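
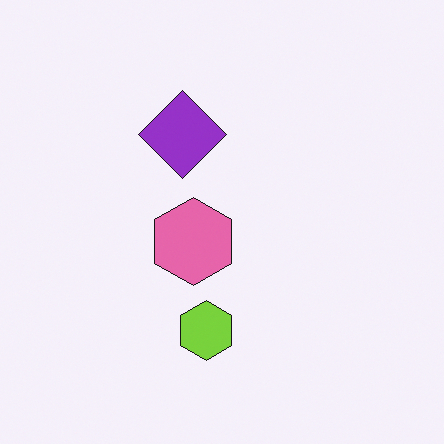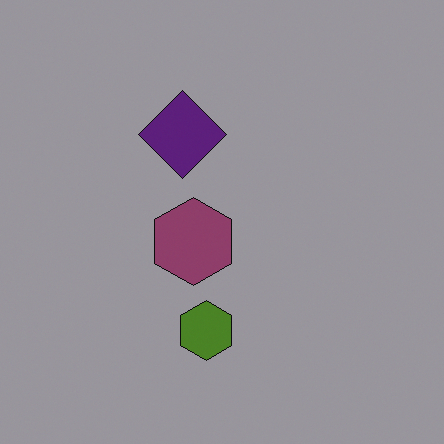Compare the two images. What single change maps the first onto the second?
This is the original image darkened a lot.

Every pixel — background and shapes alike — is uniformly darkened.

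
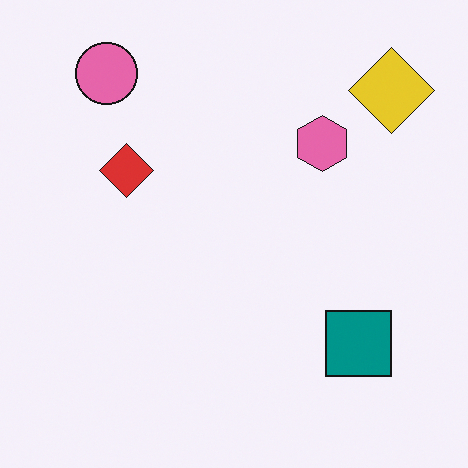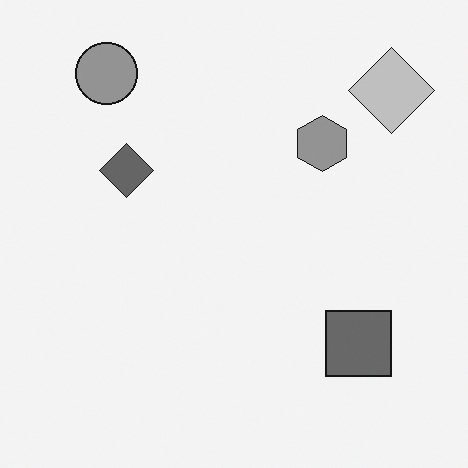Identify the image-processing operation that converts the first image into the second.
It was converted to grayscale.

All color is removed — every shape is now a shade of grey.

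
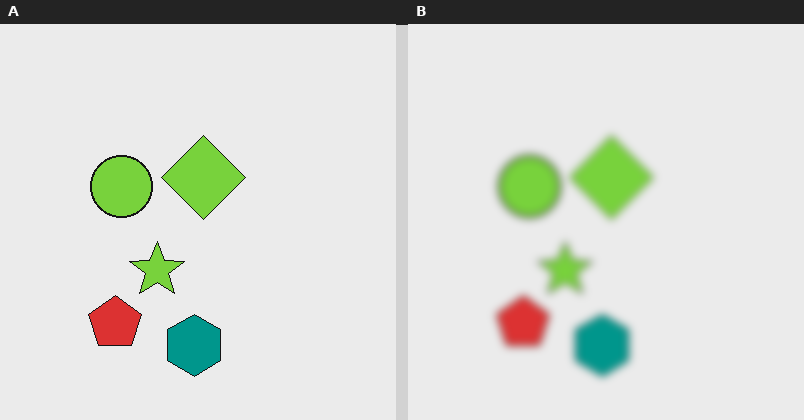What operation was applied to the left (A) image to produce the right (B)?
The image was moderately blurred.

Shape edges and outlines are uniformly softened across the whole image.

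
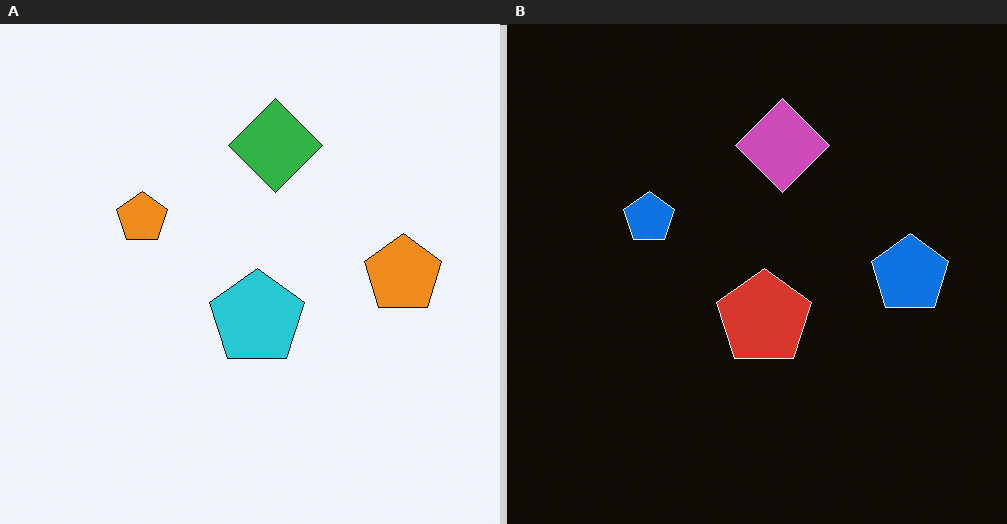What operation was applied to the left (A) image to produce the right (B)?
The transformation is: color-inverted (negative).

The light background has become dark and every shape's color is its complement — a photographic negative.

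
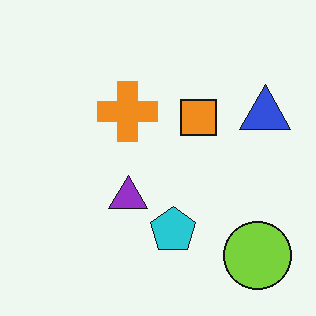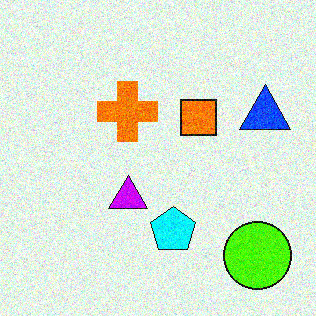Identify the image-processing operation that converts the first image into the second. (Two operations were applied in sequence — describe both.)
The second image is the first made much more vivid (saturation change), then degraded with moderate additive noise.

All colors are more vivid — a global saturation change. Random speckle covers the whole image, including the flat background.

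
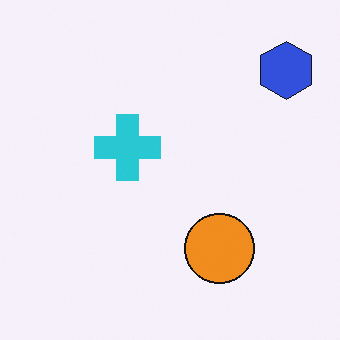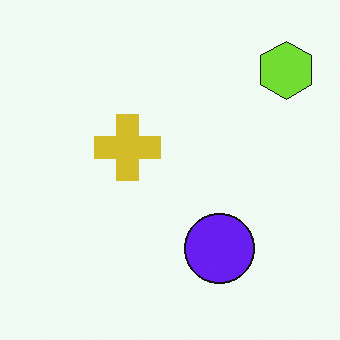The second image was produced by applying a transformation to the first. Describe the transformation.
This is the original image hue-shifted by a large amount.

Every shape's color has rotated by the same amount around the hue wheel — a uniform hue shift.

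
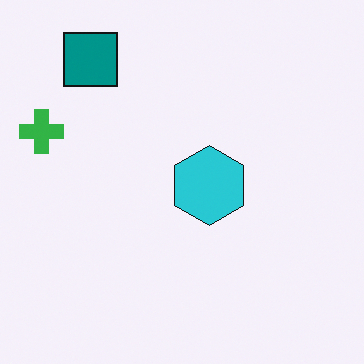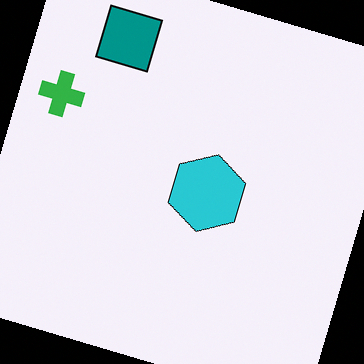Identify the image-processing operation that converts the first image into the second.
This is the original image rotated clockwise by a moderate amount.

Every shape is tilted by the same angle and the image corners show triangular fill wedges — a whole-image rotation by a non-right angle.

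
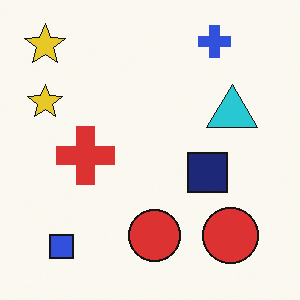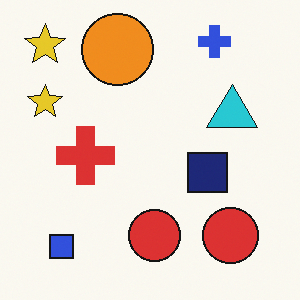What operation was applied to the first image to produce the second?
Overlaid with an additional orange circle.

An orange circle appears in the second image that is absent from the first.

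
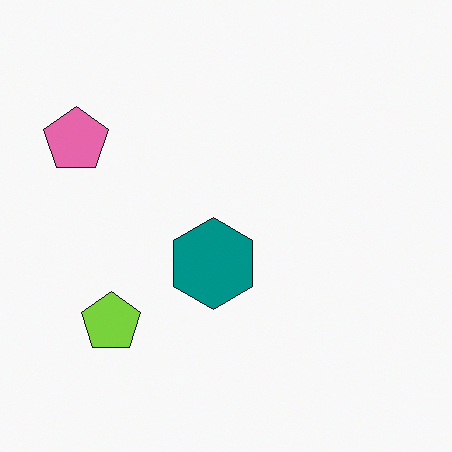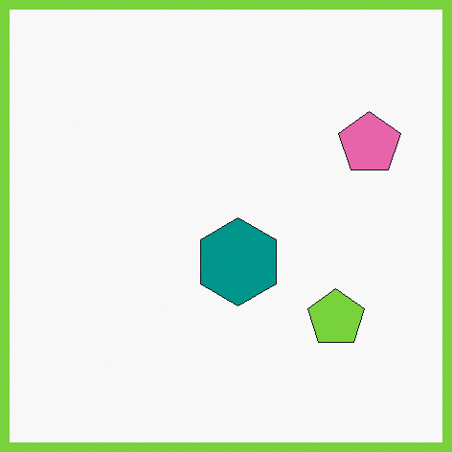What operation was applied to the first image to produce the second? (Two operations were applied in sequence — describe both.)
This is the original image flipped horizontally (left ↔ right), then framed with a lime border.

The pink pentagon is in the top-left of the first image and the top-right of the second — shapes on opposite sides of the vertical midline have swapped in a mirror flip. A solid lime frame runs around the edge of the second image, with the content slightly shrunk inside it.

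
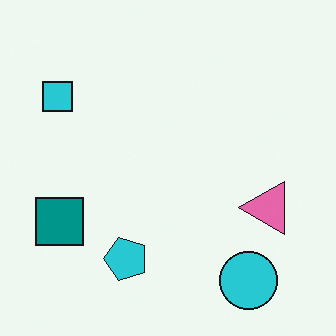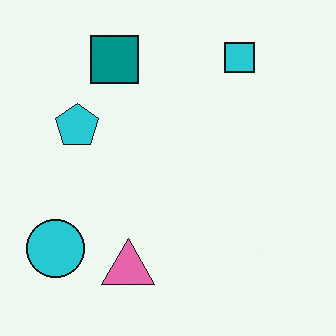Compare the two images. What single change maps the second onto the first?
The image was rotated 90° counter-clockwise.

The cyan circle sits in the bottom-left of the second image and the bottom-right of the first — consistent with a whole-image 90° counter-clockwise rotation.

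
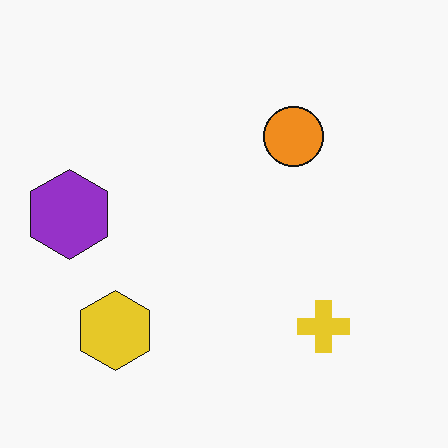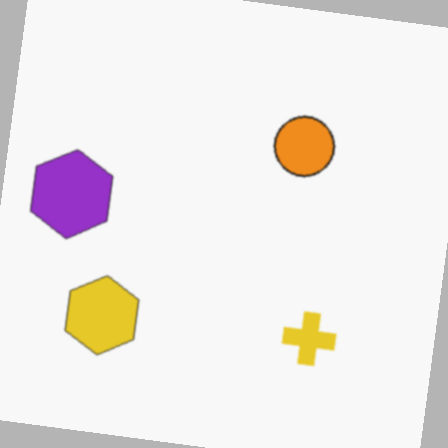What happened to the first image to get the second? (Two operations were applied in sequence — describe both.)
Given a subtle gaussian blur, then rotated clockwise by a few degrees.

Shape edges and outlines are uniformly softened across the whole image. Every shape is tilted by the same angle and the image corners show triangular fill wedges — a whole-image rotation by a non-right angle.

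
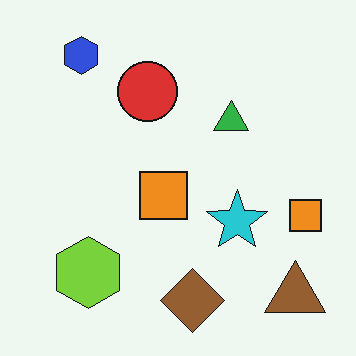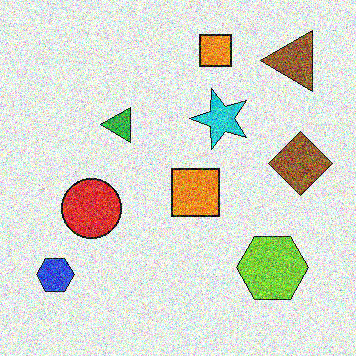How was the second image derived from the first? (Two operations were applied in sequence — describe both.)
The image was rotated 90° counter-clockwise, then degraded with heavy additive noise.

The brown triangle sits in the bottom-right of the first image and the top-right of the second — consistent with a whole-image 90° counter-clockwise rotation. Random speckle covers the whole image, including the flat background.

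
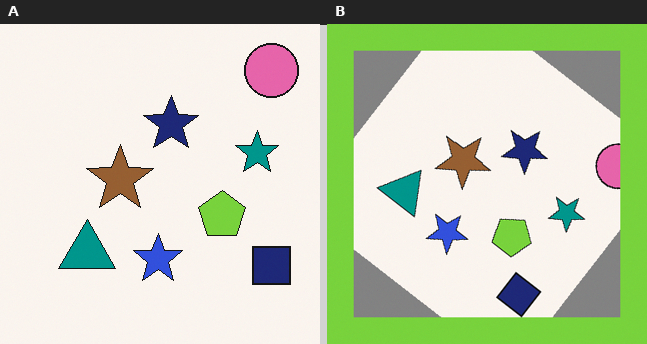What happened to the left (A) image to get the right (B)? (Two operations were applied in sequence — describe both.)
The transformation is: rotated clockwise by a large amount — several tens of degrees, then framed with a lime border.

Every shape is tilted by the same angle and the image corners show triangular fill wedges — a whole-image rotation by a non-right angle. A solid lime frame runs around the edge of the right (B) image, with the content slightly shrunk inside it.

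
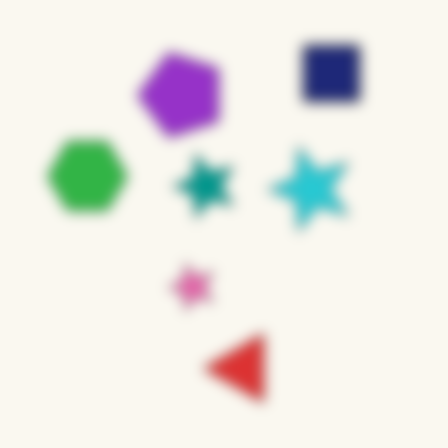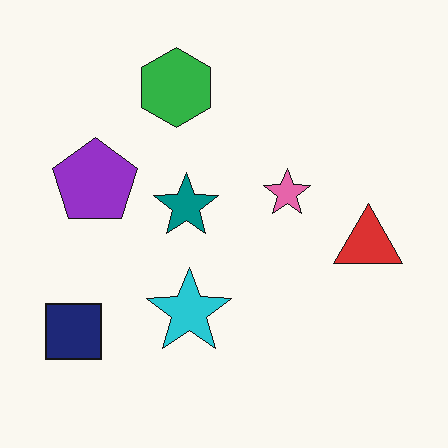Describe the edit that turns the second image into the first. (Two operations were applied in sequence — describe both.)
The image was heavily blurred, then transposed (reflected across the top-left ↔ bottom-right diagonal).

Shape edges and outlines are uniformly softened across the whole image. Shapes have swapped their row and column positions — what was in the top-right is now in the bottom-left — a diagonal reflection.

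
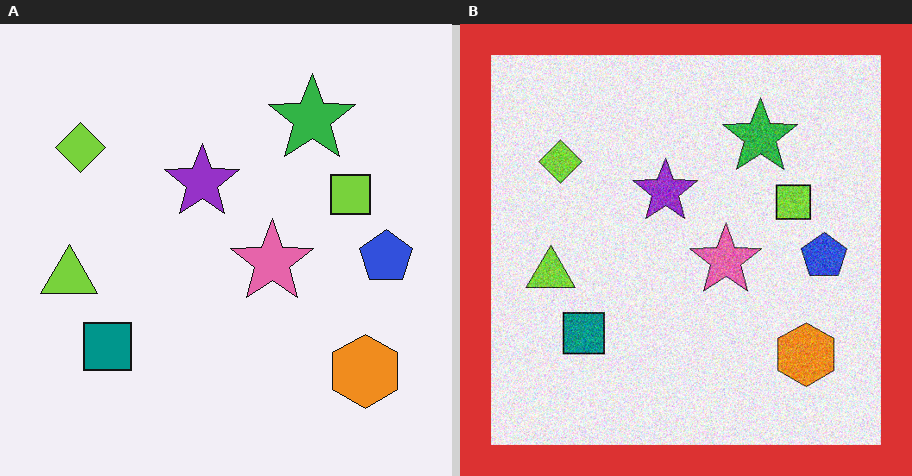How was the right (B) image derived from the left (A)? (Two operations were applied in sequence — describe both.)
The image was degraded with heavy additive noise, then framed with a red border.

Random speckle covers the whole image, including the flat background. A solid red frame runs around the edge of the right (B) image, with the content slightly shrunk inside it.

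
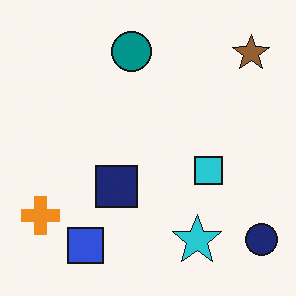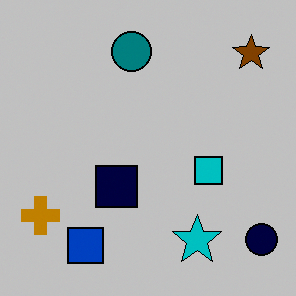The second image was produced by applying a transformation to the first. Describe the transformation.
This is the original image aggressively posterized.

Each flat color has snapped to a coarser quantized level — most visibly, the near-white background has dropped to a flat grey.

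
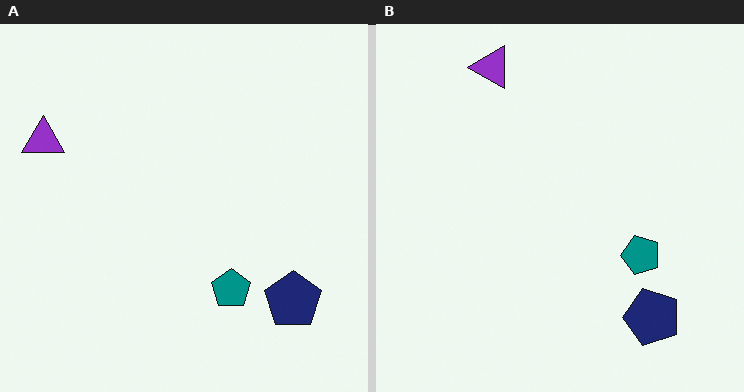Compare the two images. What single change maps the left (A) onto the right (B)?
The transformation is: transposed (reflected across the top-left ↔ bottom-right diagonal).

Shapes have swapped their row and column positions — what was in the top-right is now in the bottom-left — a diagonal reflection.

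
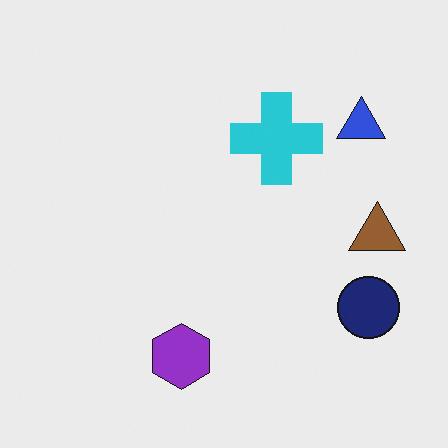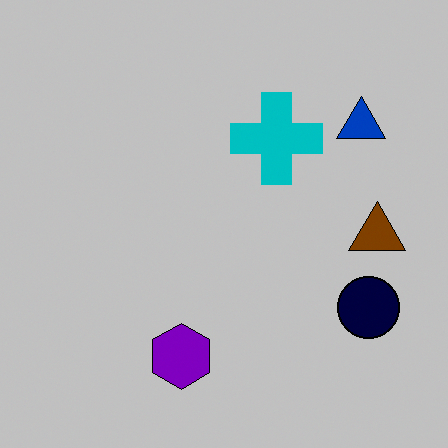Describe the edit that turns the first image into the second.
It was aggressively posterized.

Each flat color has snapped to a coarser quantized level — most visibly, the near-white background has dropped to a flat grey.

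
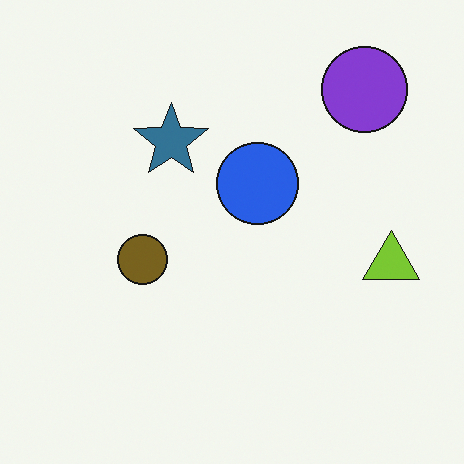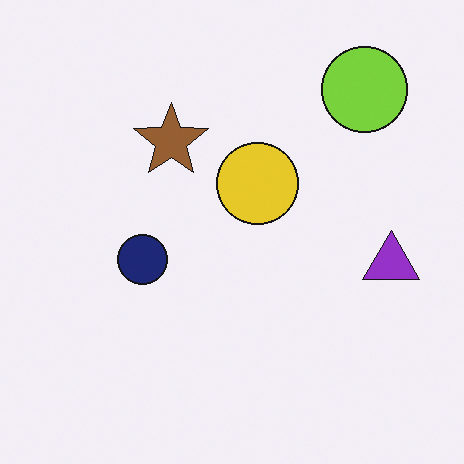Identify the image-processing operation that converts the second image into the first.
This is the original image hue-shifted by a large amount.

Every shape's color has rotated by the same amount around the hue wheel — a uniform hue shift.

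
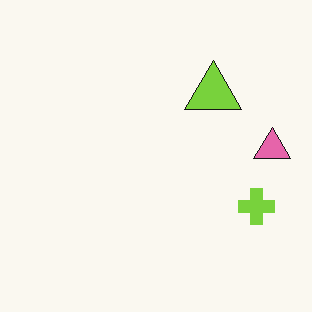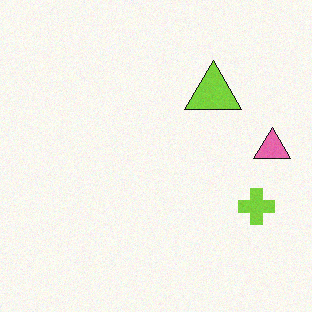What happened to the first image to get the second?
The transformation is: degraded with light additive noise.

Random speckle covers the whole image, including the flat background.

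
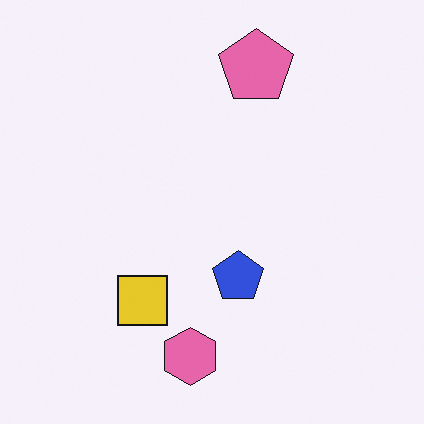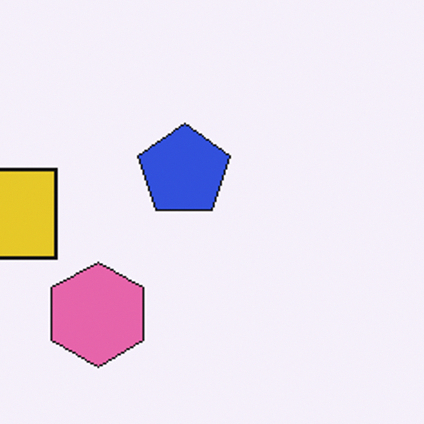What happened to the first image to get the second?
The image was cropped tightly and scaled back up.

The visible shapes are larger and the field of view is narrower; shapes near the original edges may be partly or wholly outside the frame — a crop-and-rescale.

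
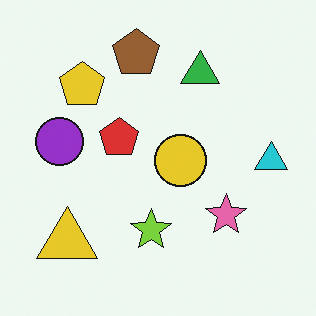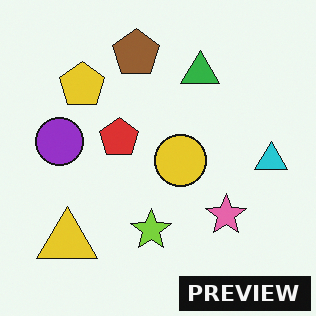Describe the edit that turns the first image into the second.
Watermarked with the text "PREVIEW" in the lower-right corner.

A dark label reading "PREVIEW" appears in the lower-right corner.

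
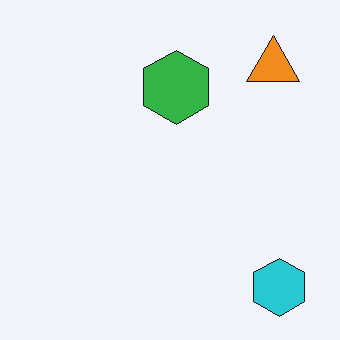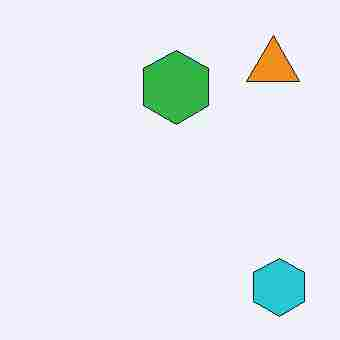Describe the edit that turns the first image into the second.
It was degraded with heavy JPEG compression.

Blocky 8×8 compression artifacts appear around shape edges and the flat background shows ringing — characteristic JPEG degradation.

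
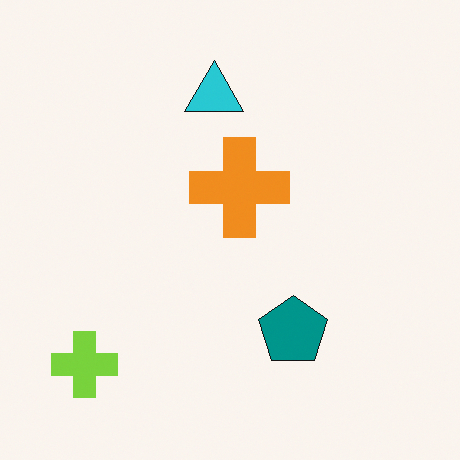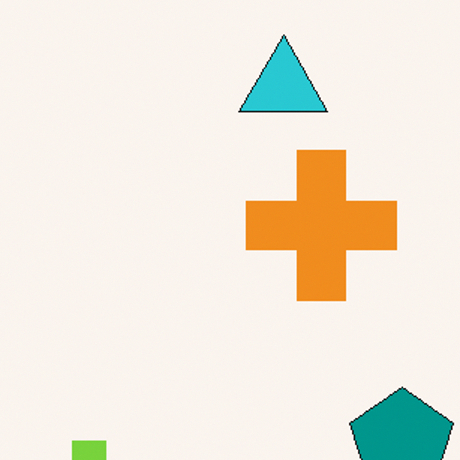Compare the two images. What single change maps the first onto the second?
It was cropped slightly and scaled back up.

The visible shapes are larger and the field of view is narrower; shapes near the original edges may be partly or wholly outside the frame — a crop-and-rescale.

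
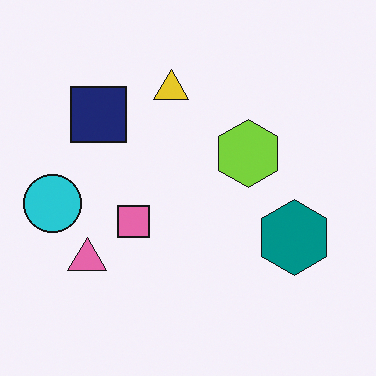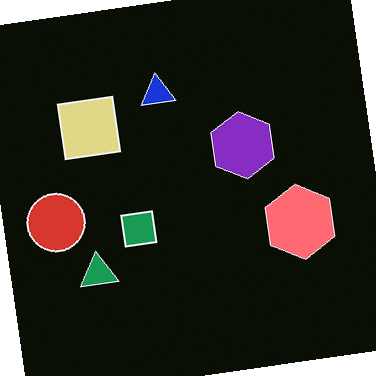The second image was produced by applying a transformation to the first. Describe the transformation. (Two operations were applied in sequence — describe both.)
The image was rotated counter-clockwise by a small amount, then color-inverted (negative).

Every shape is tilted by the same angle and the image corners show triangular fill wedges — a whole-image rotation by a non-right angle. The light background has become dark and every shape's color is its complement — a photographic negative.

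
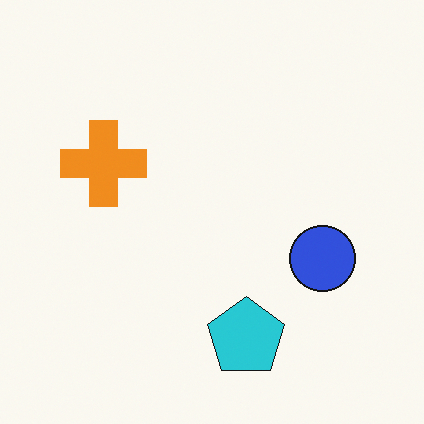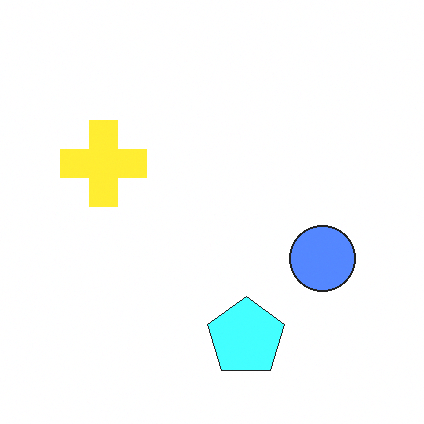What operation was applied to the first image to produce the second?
The second image is the first noticeably brightened.

Every pixel — background and shapes alike — is uniformly brightened.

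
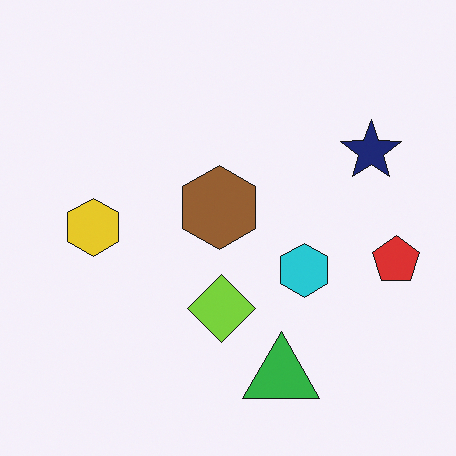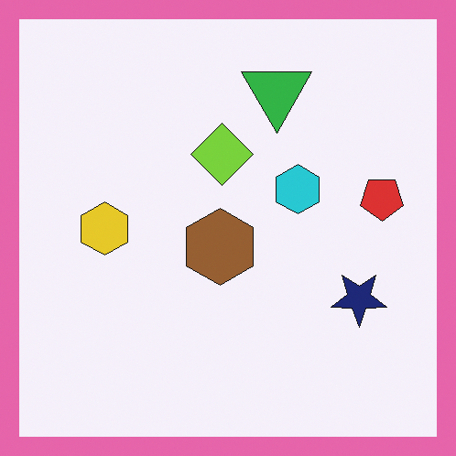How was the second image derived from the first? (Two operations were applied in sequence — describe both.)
This is the original image flipped vertically (top ↔ bottom), then framed with a pink border.

The green triangle is in the bottom of the first image and the top of the second — shapes on opposite sides of the horizontal midline have swapped in a mirror flip. A solid pink frame runs around the edge of the second image, with the content slightly shrunk inside it.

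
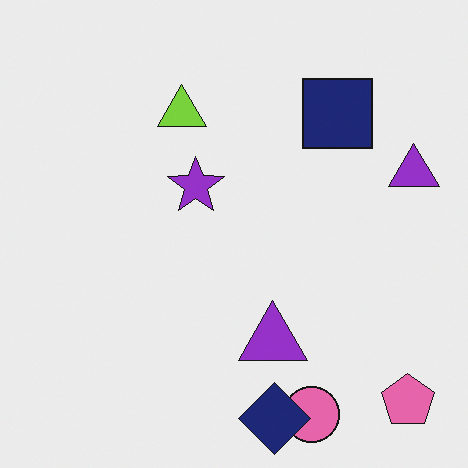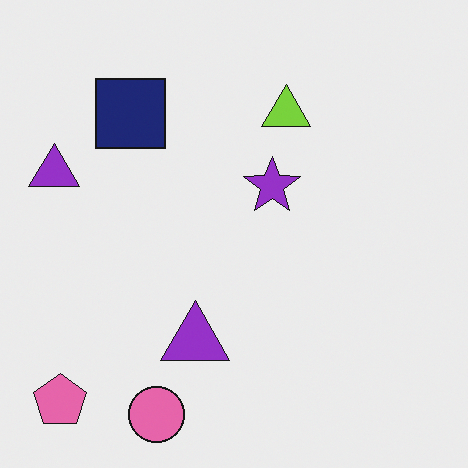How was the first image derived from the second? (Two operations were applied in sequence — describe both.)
Flipped horizontally (left ↔ right), then overlaid with an additional navy diamond.

The pink pentagon is in the bottom-left of the second image and the bottom-right of the first — shapes on opposite sides of the vertical midline have swapped in a mirror flip. A navy diamond appears in the first image that is absent from the second.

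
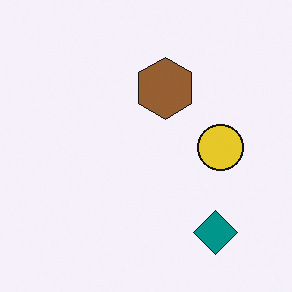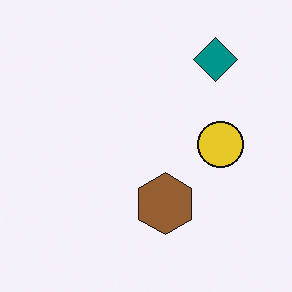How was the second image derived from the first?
The image was flipped vertically (top ↔ bottom).

The teal diamond is in the bottom-right of the first image and the top-right of the second — shapes on opposite sides of the horizontal midline have swapped in a mirror flip.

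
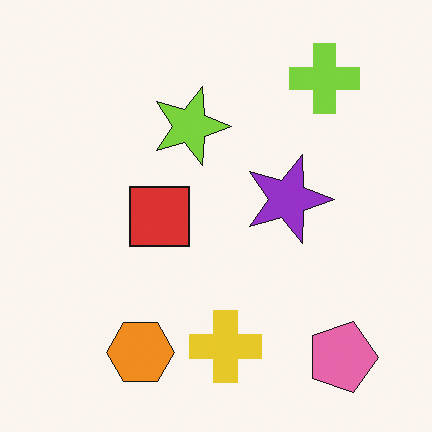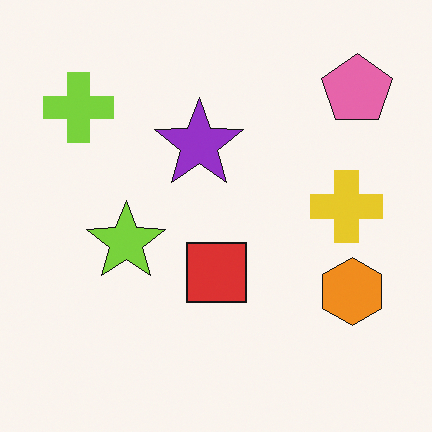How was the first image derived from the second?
Rotated 90° clockwise.

The pink pentagon sits in the top-right of the second image and the bottom-right of the first — consistent with a whole-image 90° clockwise rotation.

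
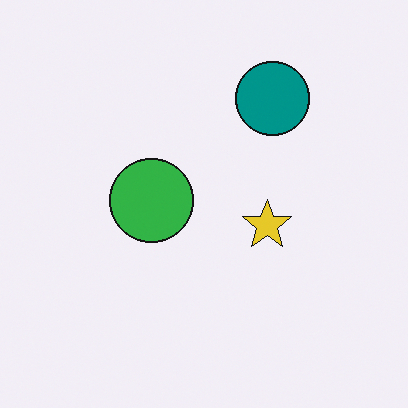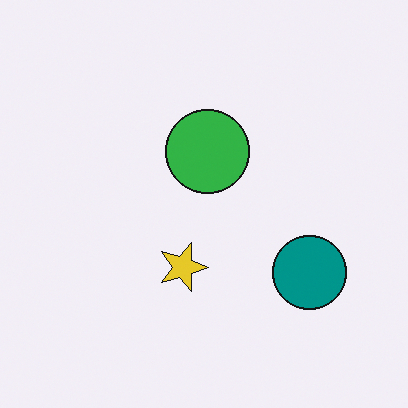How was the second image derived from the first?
Rotated 90° clockwise.

The teal circle sits in the top of the first image and the right of the second — consistent with a whole-image 90° clockwise rotation.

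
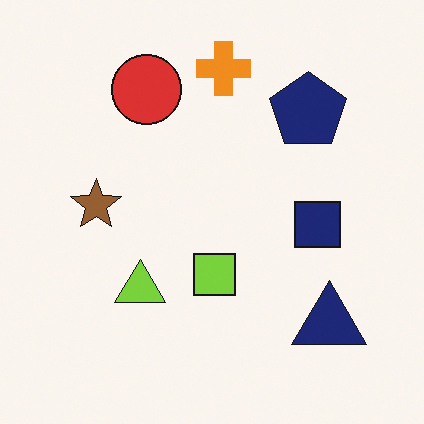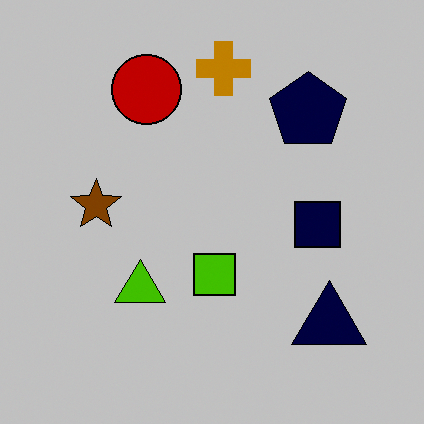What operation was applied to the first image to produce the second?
This is the original image heavily posterized to just a handful of flat colors.

Each flat color has snapped to a coarser quantized level — most visibly, the near-white background has dropped to a flat grey.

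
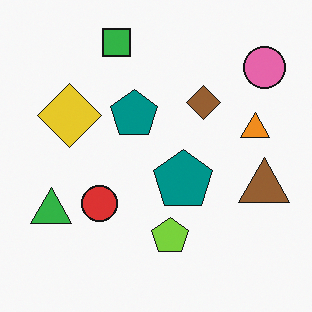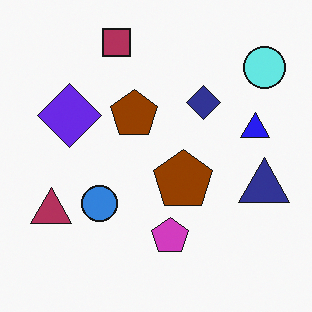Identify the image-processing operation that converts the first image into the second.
The transformation is: hue-shifted by a large amount.

Every shape's color has rotated by the same amount around the hue wheel — a uniform hue shift.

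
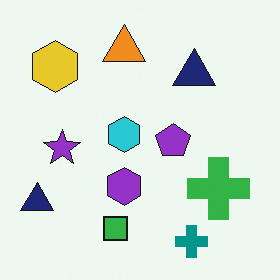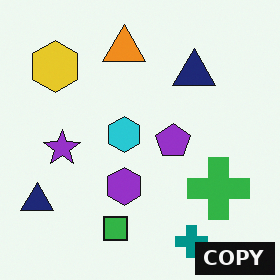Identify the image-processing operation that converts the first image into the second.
The transformation is: watermarked with the text "COPY" in the lower-right corner.

A dark label reading "COPY" appears in the lower-right corner.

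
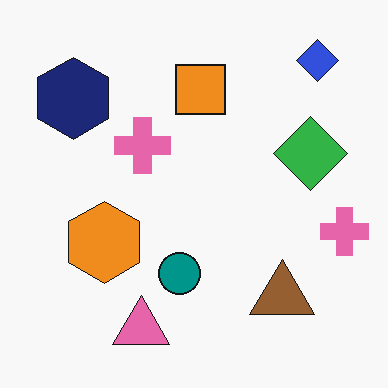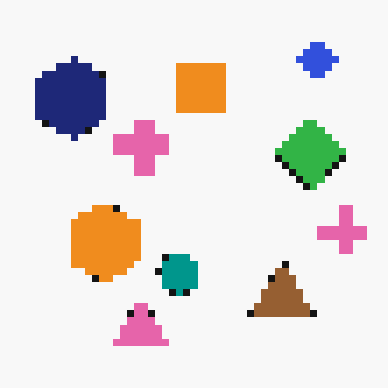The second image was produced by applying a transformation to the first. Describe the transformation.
It was moderately pixelated.

Shapes are reduced to large square blocks; fine edges and outlines are lost — a downscale-then-upscale (mosaic) effect.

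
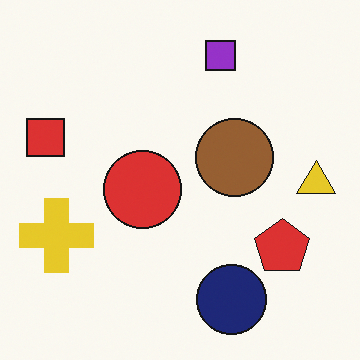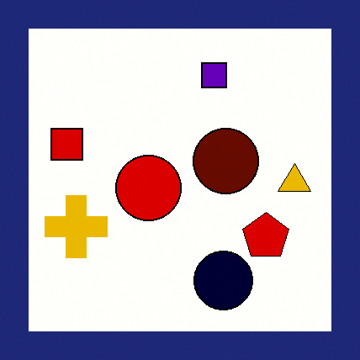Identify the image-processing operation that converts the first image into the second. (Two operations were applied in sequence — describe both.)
Given much higher contrast, then framed with a navy border.

Tones are pushed away from mid-grey across the whole image — a global contrast change. A solid navy frame runs around the edge of the second image, with the content slightly shrunk inside it.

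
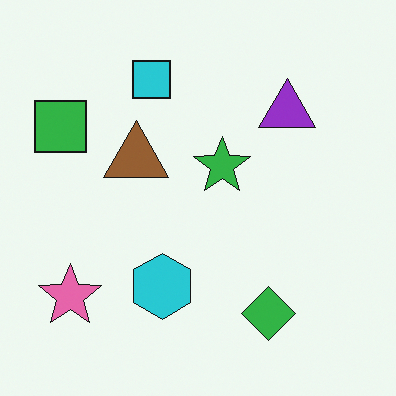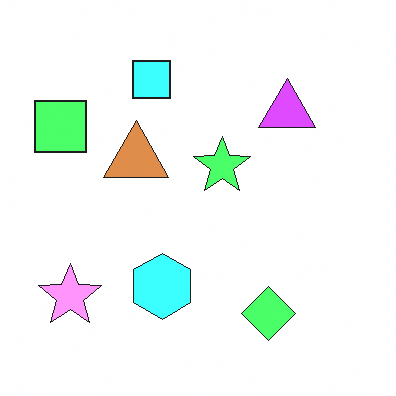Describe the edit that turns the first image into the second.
The transformation is: noticeably brightened.

Every pixel — background and shapes alike — is uniformly brightened.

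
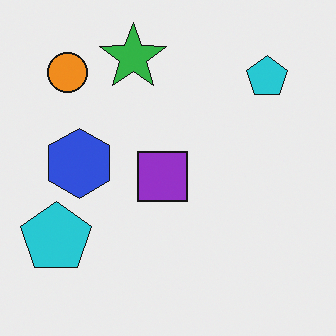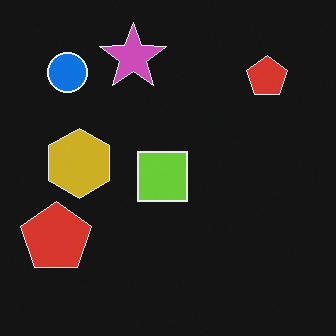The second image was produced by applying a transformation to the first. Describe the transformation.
Color-inverted (negative).

The light background has become dark and every shape's color is its complement — a photographic negative.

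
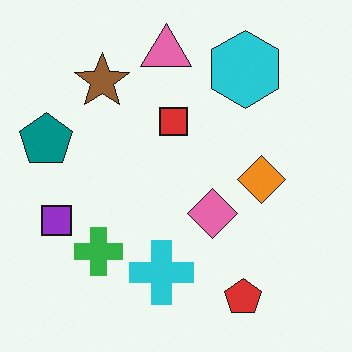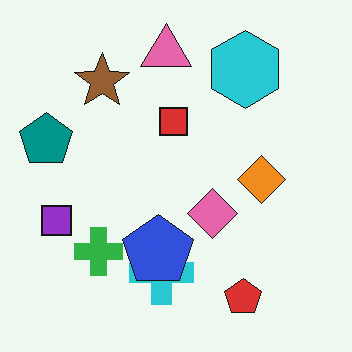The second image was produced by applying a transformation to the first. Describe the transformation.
The transformation is: overlaid with an additional blue pentagon.

A blue pentagon appears in the second image that is absent from the first.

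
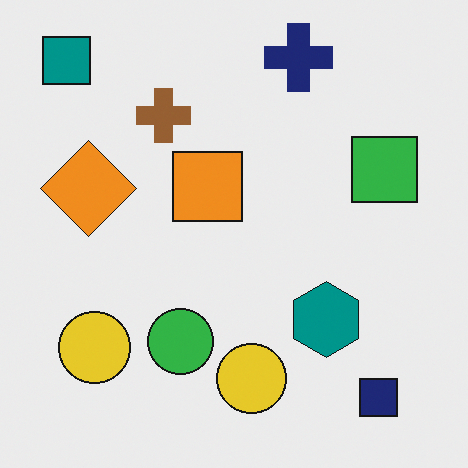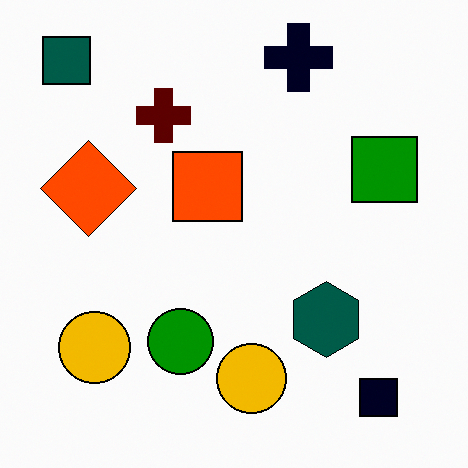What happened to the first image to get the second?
The transformation is: given much higher contrast.

Tones are pushed away from mid-grey across the whole image — a global contrast change.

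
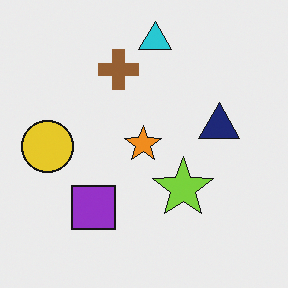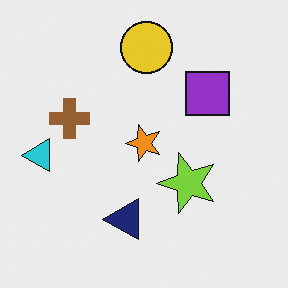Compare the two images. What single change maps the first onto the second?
The transformation is: transposed (reflected across the top-left ↔ bottom-right diagonal).

Shapes have swapped their row and column positions — what was in the top-right is now in the bottom-left — a diagonal reflection.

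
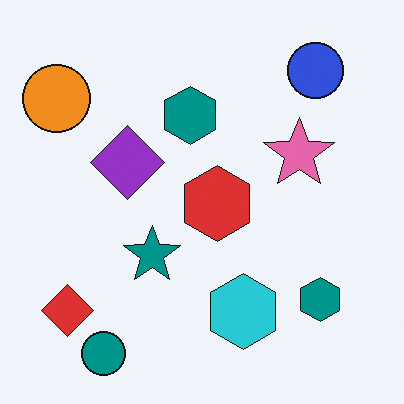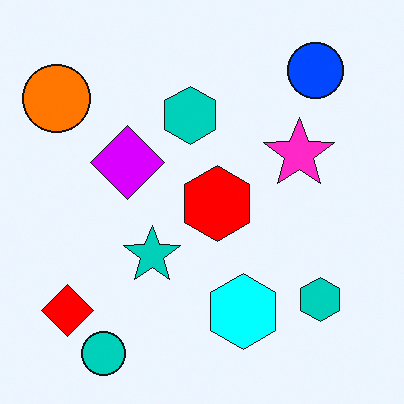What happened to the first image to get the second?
Made much more vivid (saturation change).

All colors are more vivid — a global saturation change.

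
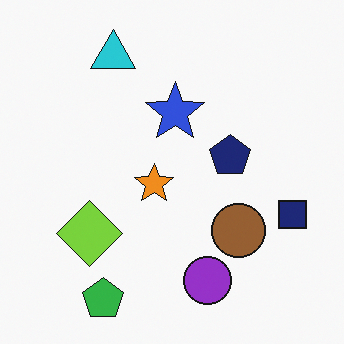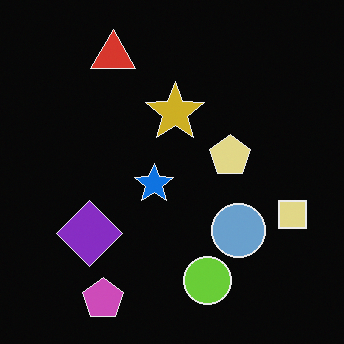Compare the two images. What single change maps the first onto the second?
The second image is the first color-inverted (negative).

The light background has become dark and every shape's color is its complement — a photographic negative.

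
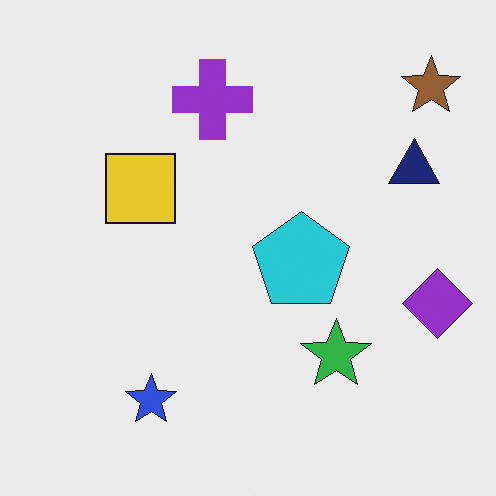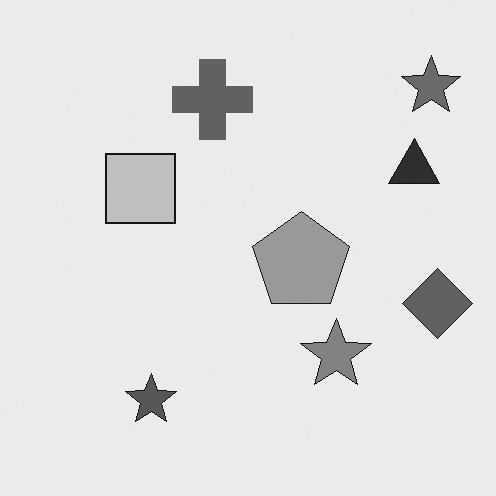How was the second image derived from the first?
Converted to grayscale.

All color is removed — every shape is now a shade of grey.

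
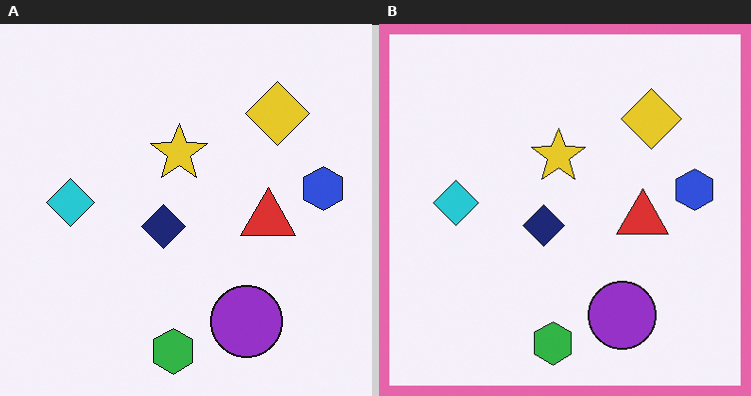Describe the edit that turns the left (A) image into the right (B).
It was framed with a pink border.

A solid pink frame runs around the edge of the right (B) image, with the content slightly shrunk inside it.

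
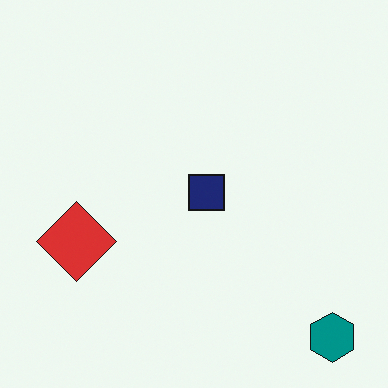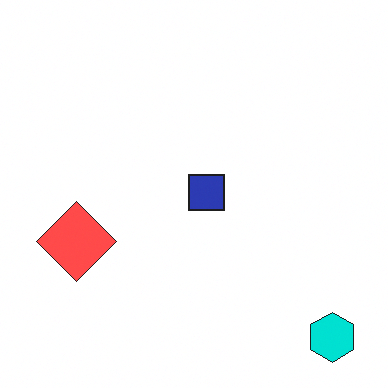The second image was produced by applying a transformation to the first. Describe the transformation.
This is the original image substantially brightened.

Every pixel — background and shapes alike — is uniformly brightened.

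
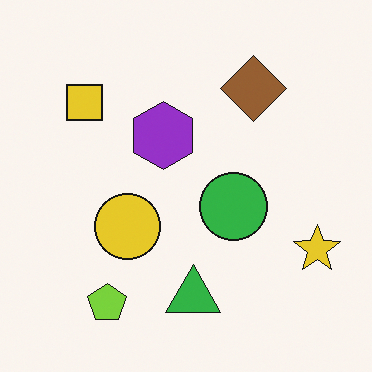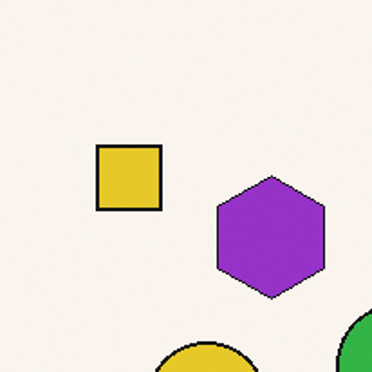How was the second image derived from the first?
It was cropped tightly and scaled back up.

The visible shapes are larger and the field of view is narrower; shapes near the original edges may be partly or wholly outside the frame — a crop-and-rescale.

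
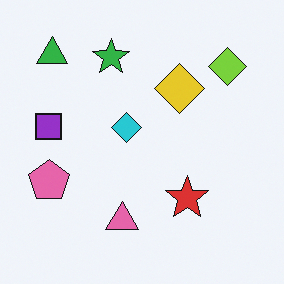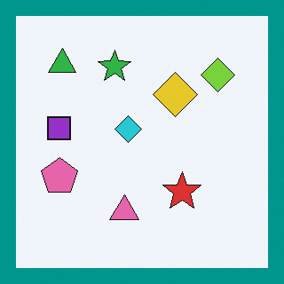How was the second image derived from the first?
The transformation is: framed with a teal border.

A solid teal frame runs around the edge of the second image, with the content slightly shrunk inside it.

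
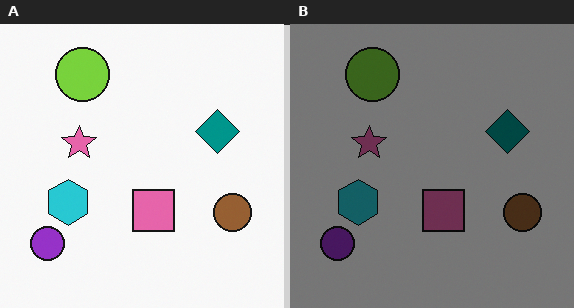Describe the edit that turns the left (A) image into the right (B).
The image was darkened a lot.

Every pixel — background and shapes alike — is uniformly darkened.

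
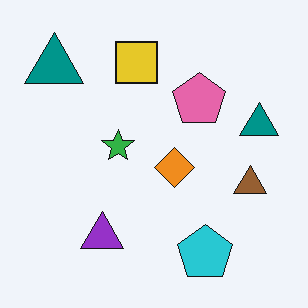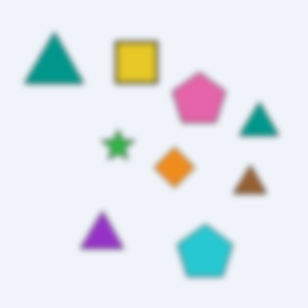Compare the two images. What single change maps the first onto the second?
The image was moderately blurred.

Shape edges and outlines are uniformly softened across the whole image.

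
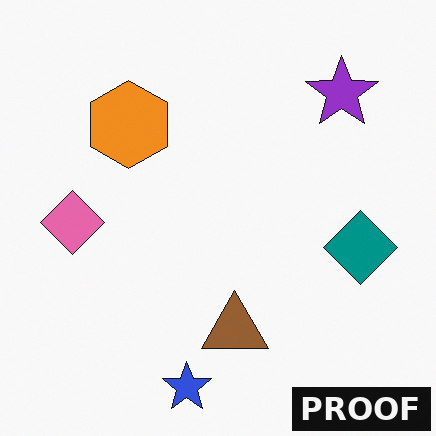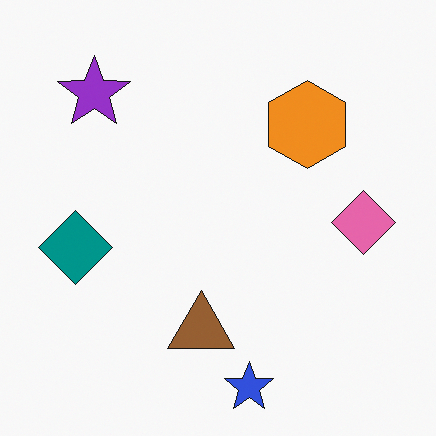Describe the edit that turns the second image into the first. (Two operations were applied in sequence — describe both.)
The first image is the second flipped horizontally (left ↔ right), then watermarked with the text "PROOF" in the lower-right corner.

The pink diamond is in the right of the second image and the left of the first — shapes on opposite sides of the vertical midline have swapped in a mirror flip. A dark label reading "PROOF" appears in the lower-right corner.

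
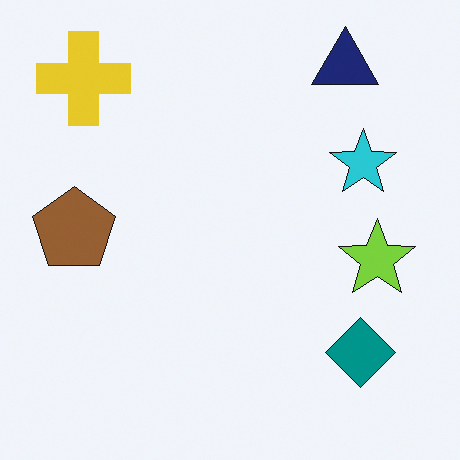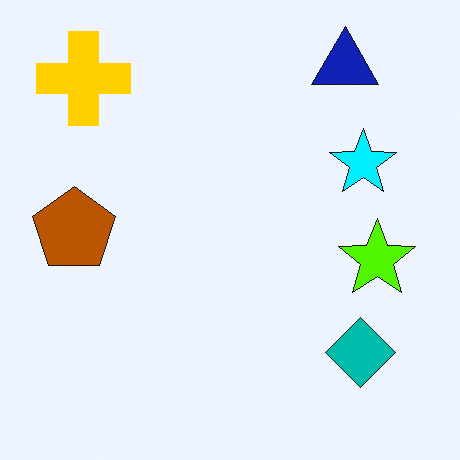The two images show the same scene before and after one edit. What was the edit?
The transformation is: made much more vivid (saturation change).

All colors are more vivid — a global saturation change.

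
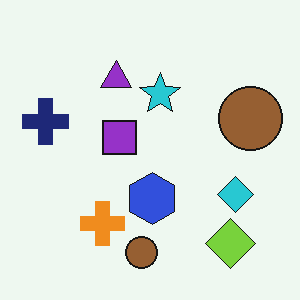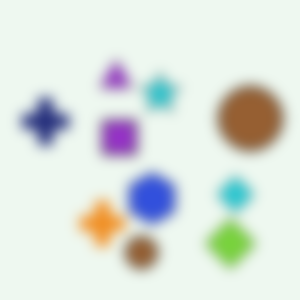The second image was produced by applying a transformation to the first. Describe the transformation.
Strongly gaussian-blurred.

Shape edges and outlines are uniformly softened across the whole image.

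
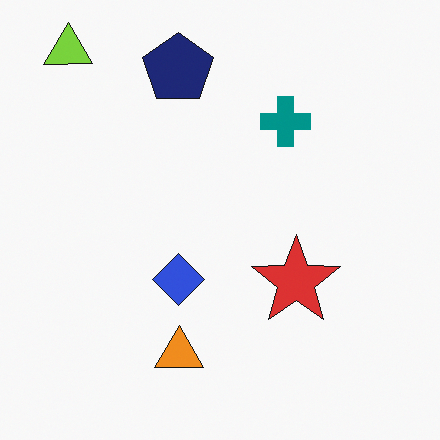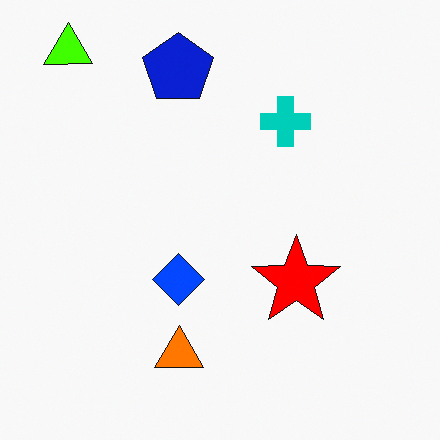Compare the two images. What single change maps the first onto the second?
It was heavily oversaturated.

All colors are more vivid — a global saturation change.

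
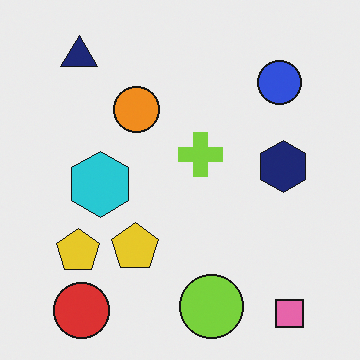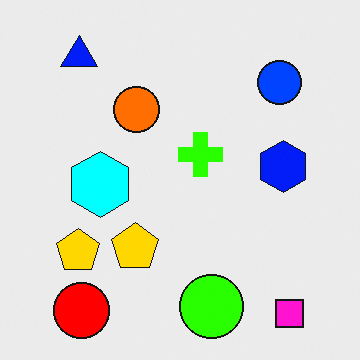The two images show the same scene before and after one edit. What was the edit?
Heavily oversaturated.

All colors are more vivid — a global saturation change.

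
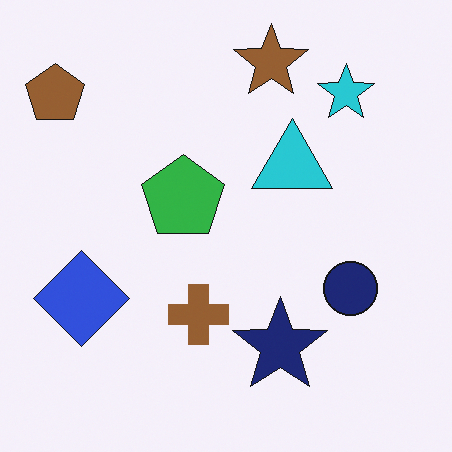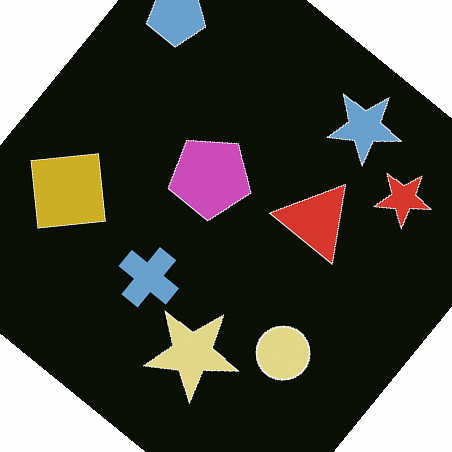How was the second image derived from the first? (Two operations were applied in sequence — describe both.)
The second image is the first rotated clockwise by a large amount — several tens of degrees, then color-inverted (negative).

Every shape is tilted by the same angle and the image corners show triangular fill wedges — a whole-image rotation by a non-right angle. The light background has become dark and every shape's color is its complement — a photographic negative.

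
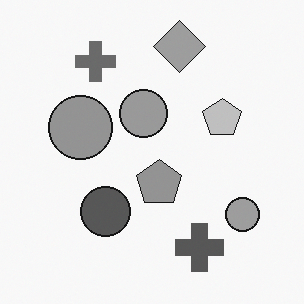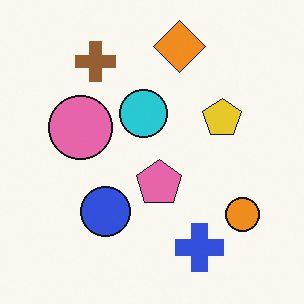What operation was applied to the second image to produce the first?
It was converted to grayscale.

All color is removed — every shape is now a shade of grey.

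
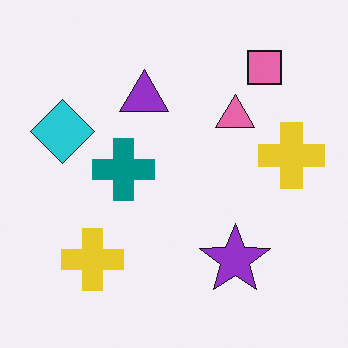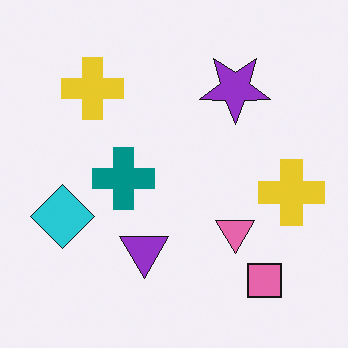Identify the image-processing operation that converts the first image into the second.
The second image is the first flipped vertically (top ↔ bottom).

The pink square is in the top-right of the first image and the bottom-right of the second — shapes on opposite sides of the horizontal midline have swapped in a mirror flip.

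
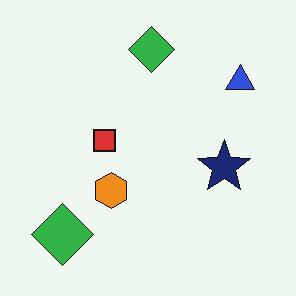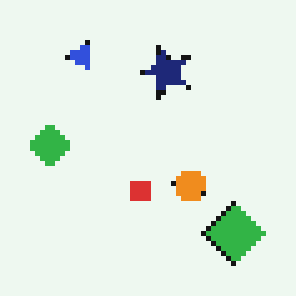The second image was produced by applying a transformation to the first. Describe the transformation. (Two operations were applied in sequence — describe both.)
The image was mildly pixelated, then rotated 90° counter-clockwise.

Shapes are reduced to large square blocks; fine edges and outlines are lost — a downscale-then-upscale (mosaic) effect. The blue triangle sits in the top-right of the first image and the top-left of the second — consistent with a whole-image 90° counter-clockwise rotation.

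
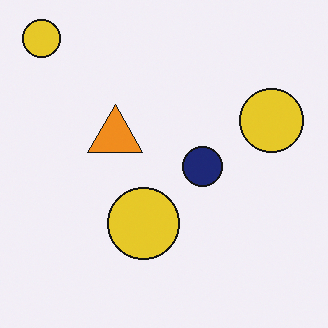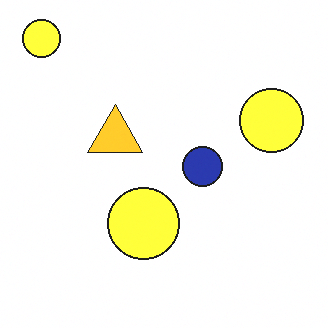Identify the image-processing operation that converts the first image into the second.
The image was substantially brightened.

Every pixel — background and shapes alike — is uniformly brightened.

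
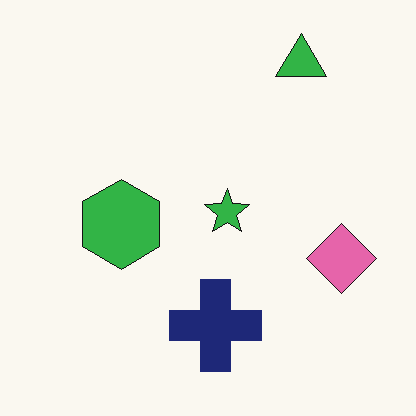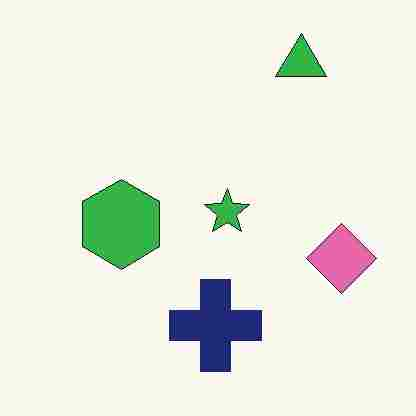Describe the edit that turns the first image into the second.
The second image is the first degraded with heavy JPEG compression.

Blocky 8×8 compression artifacts appear around shape edges and the flat background shows ringing — characteristic JPEG degradation.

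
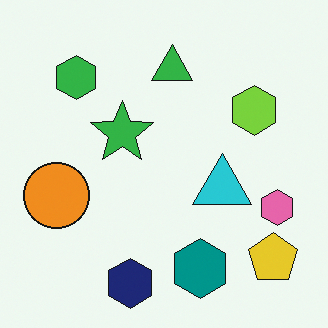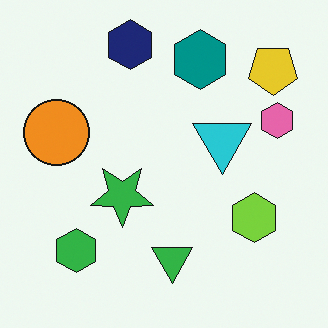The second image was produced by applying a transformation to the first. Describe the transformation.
The second image is the first flipped vertically (top ↔ bottom).

The navy hexagon is in the bottom of the first image and the top of the second — shapes on opposite sides of the horizontal midline have swapped in a mirror flip.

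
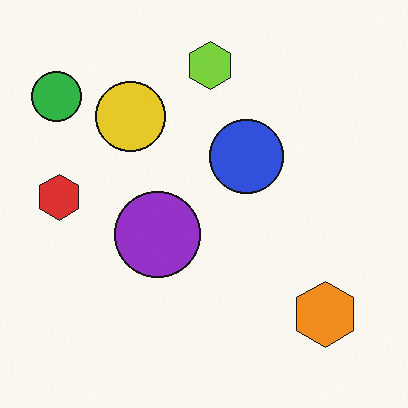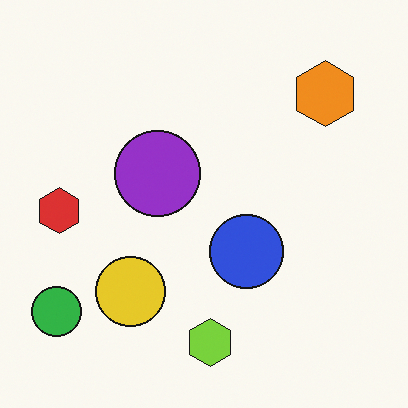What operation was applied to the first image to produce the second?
The transformation is: flipped vertically (top ↔ bottom).

The lime hexagon is in the top of the first image and the bottom of the second — shapes on opposite sides of the horizontal midline have swapped in a mirror flip.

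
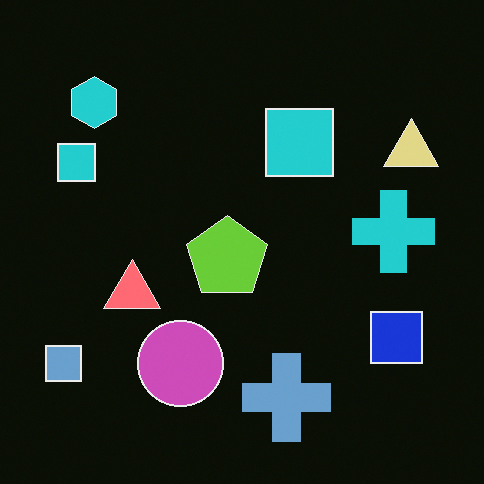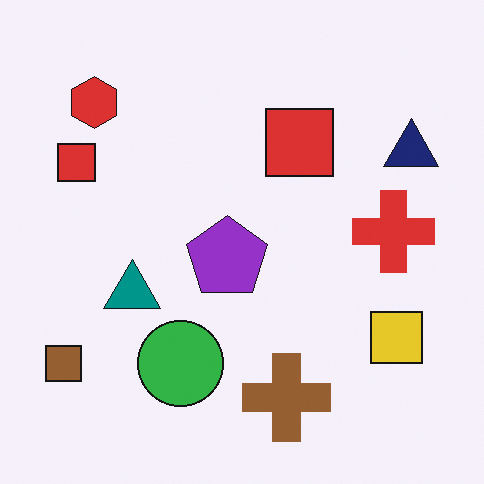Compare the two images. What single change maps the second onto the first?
This is the original image color-inverted (negative).

The light background has become dark and every shape's color is its complement — a photographic negative.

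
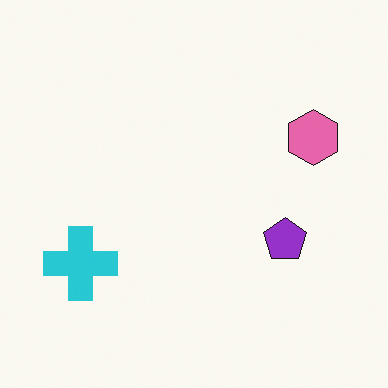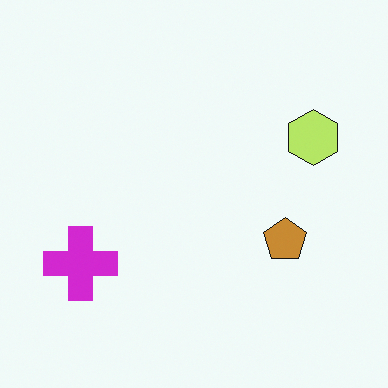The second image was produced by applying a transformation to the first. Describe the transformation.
This is the original image hue-shifted noticeably.

Every shape's color has rotated by the same amount around the hue wheel — a uniform hue shift.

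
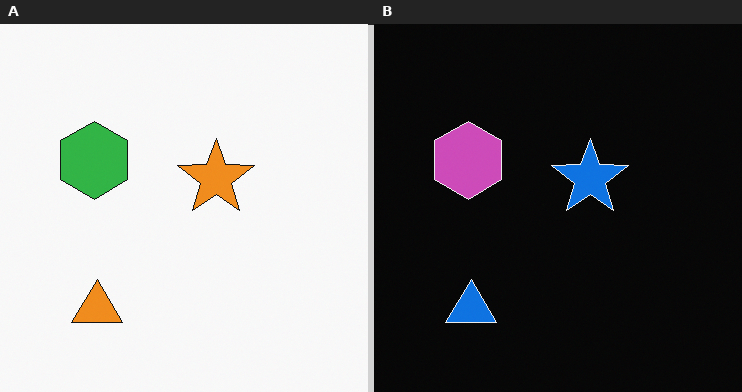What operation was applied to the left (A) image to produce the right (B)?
The transformation is: color-inverted (negative).

The light background has become dark and every shape's color is its complement — a photographic negative.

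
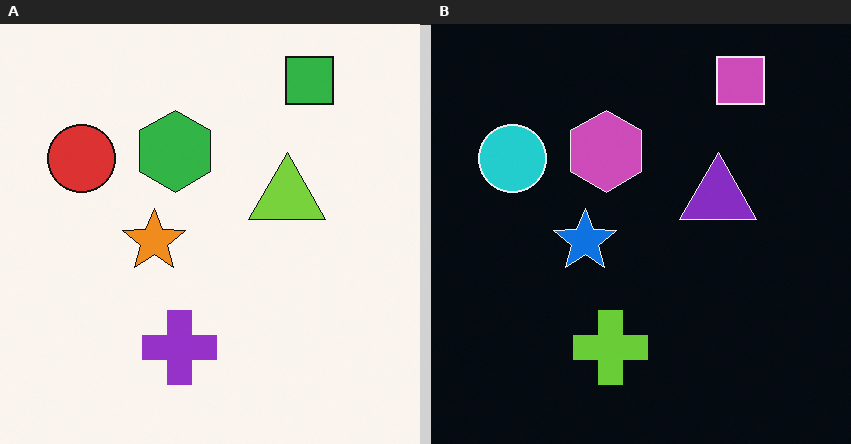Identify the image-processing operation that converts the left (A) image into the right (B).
The image was color-inverted (negative).

The light background has become dark and every shape's color is its complement — a photographic negative.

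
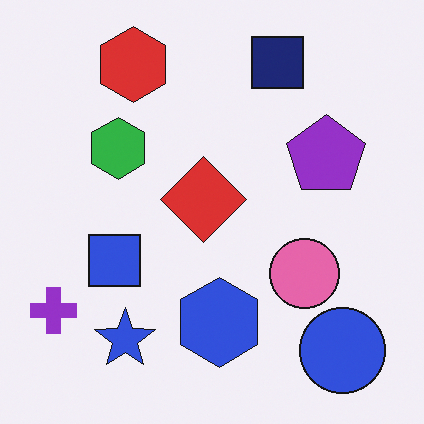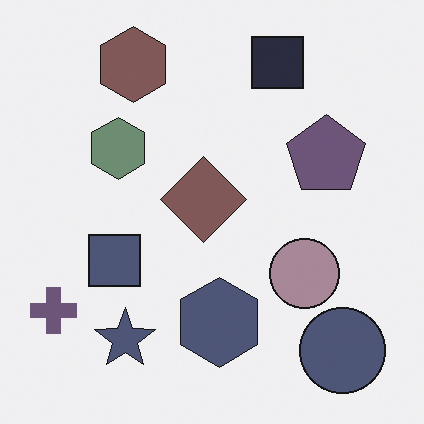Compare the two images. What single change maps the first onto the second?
Heavily desaturated.

All colors are more muted and greyish — a global saturation change.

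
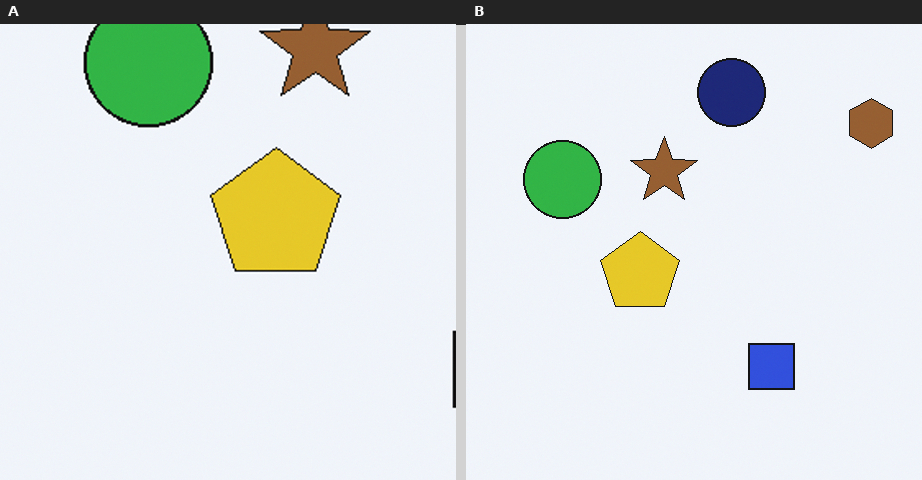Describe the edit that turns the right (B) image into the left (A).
The image was cropped to a noticeably smaller region and rescaled.

The visible shapes are larger and the field of view is narrower; shapes near the original edges may be partly or wholly outside the frame — a crop-and-rescale.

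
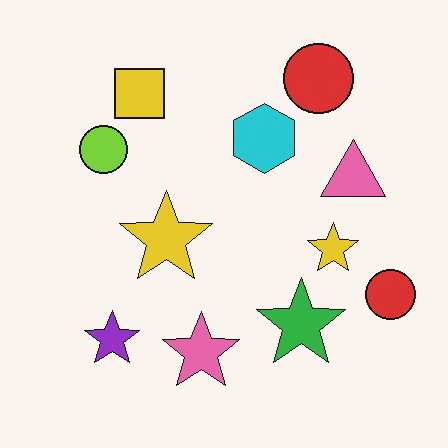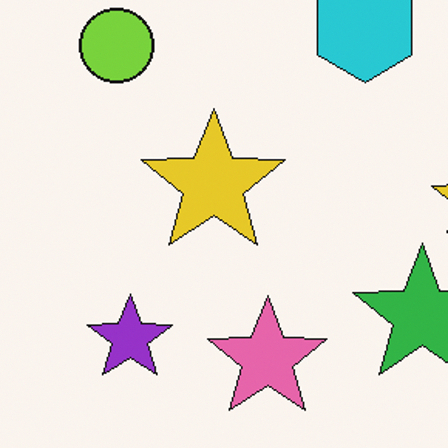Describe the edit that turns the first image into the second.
It was cropped to a modestly smaller region and rescaled.

The visible shapes are larger and the field of view is narrower; shapes near the original edges may be partly or wholly outside the frame — a crop-and-rescale.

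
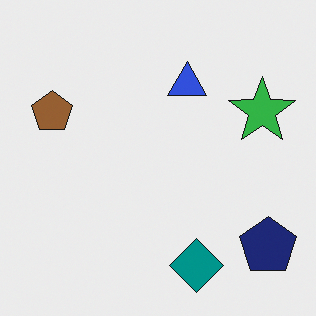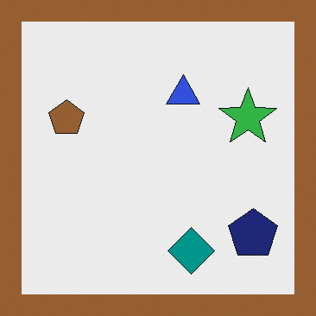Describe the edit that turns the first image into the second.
The transformation is: framed with a brown border.

A solid brown frame runs around the edge of the second image, with the content slightly shrunk inside it.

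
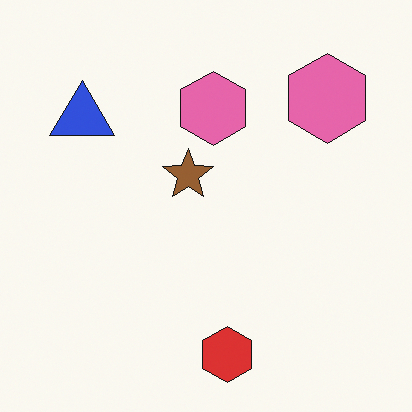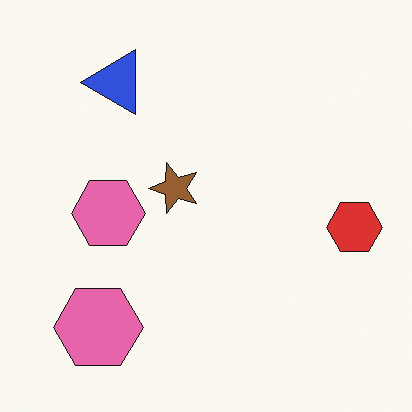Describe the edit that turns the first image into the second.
The transformation is: transposed (reflected across the top-left ↔ bottom-right diagonal).

Shapes have swapped their row and column positions — what was in the top-right is now in the bottom-left — a diagonal reflection.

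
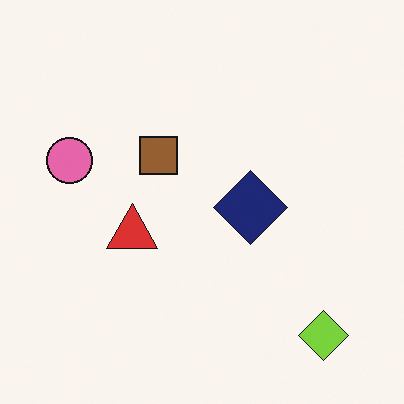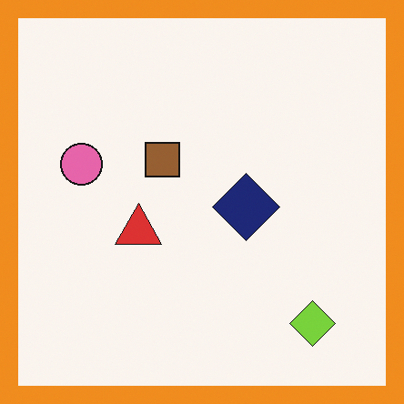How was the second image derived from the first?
It was framed with a orange border.

A solid orange frame runs around the edge of the second image, with the content slightly shrunk inside it.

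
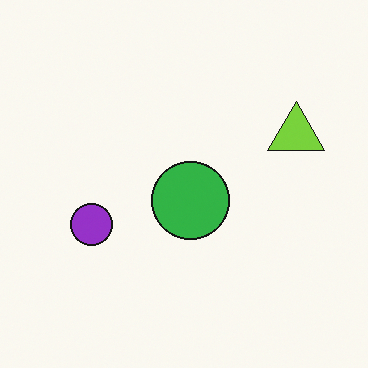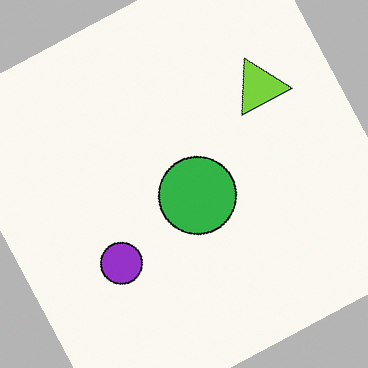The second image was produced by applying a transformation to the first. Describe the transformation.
This is the original image rotated counter-clockwise by a moderate amount.

Every shape is tilted by the same angle and the image corners show triangular fill wedges — a whole-image rotation by a non-right angle.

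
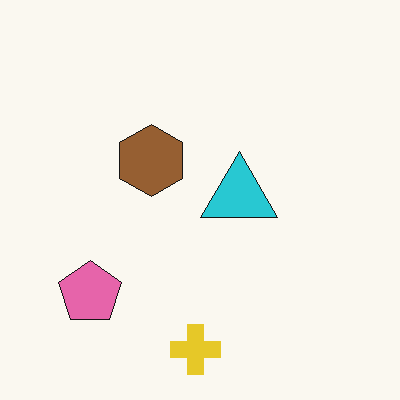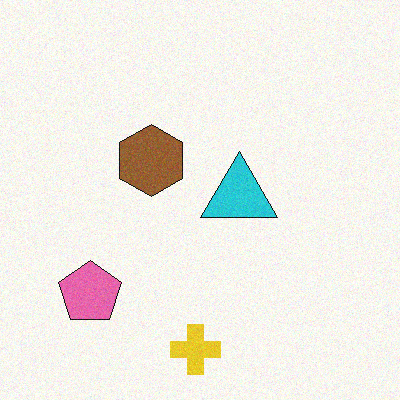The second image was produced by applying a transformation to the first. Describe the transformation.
The image was degraded with light additive noise.

Random speckle covers the whole image, including the flat background.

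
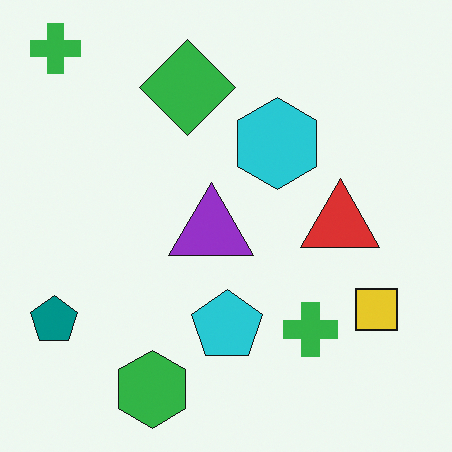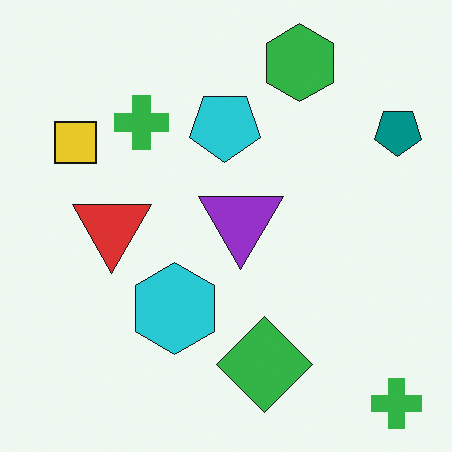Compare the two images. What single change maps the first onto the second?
It was rotated 180°.

The teal pentagon sits in the bottom-left of the first image and the top-right of the second — consistent with a whole-image 180° rotation.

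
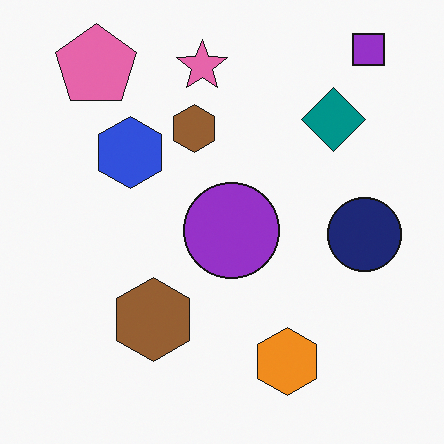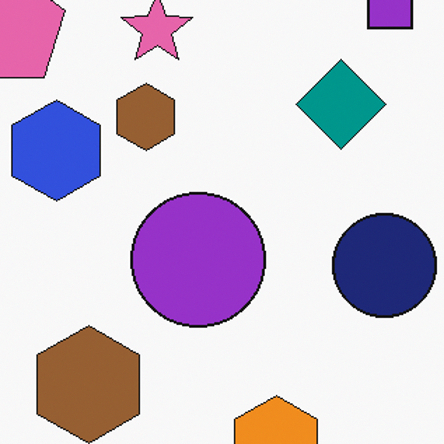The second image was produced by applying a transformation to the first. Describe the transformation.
This is the original image cropped to a modestly smaller region and rescaled.

The visible shapes are larger and the field of view is narrower; shapes near the original edges may be partly or wholly outside the frame — a crop-and-rescale.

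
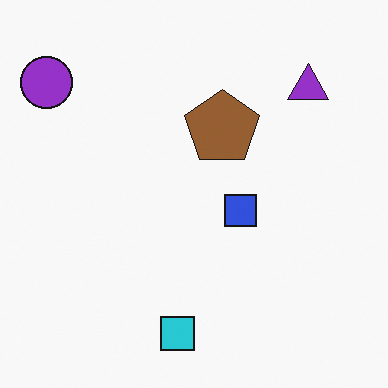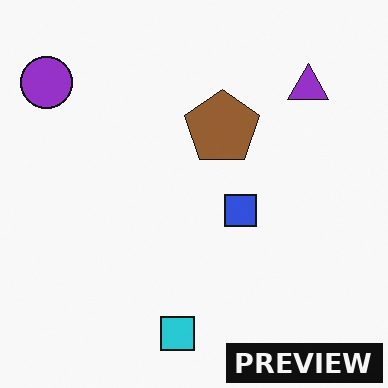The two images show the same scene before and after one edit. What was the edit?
It was watermarked with the text "PREVIEW" in the lower-right corner.

A dark label reading "PREVIEW" appears in the lower-right corner.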